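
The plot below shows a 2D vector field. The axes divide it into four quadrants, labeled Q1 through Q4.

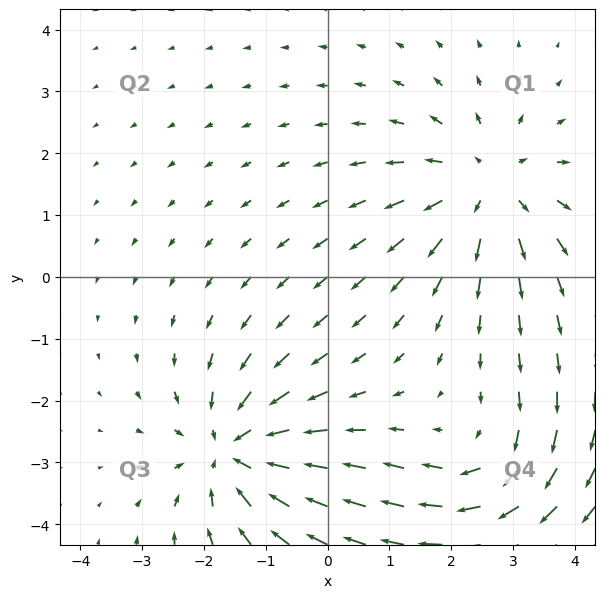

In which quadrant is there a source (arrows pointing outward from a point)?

The source sits at approximately (2.6, 1.4), which lies in quadrant Q1. The divergence there is about +4, positive as expected for a source.

Q1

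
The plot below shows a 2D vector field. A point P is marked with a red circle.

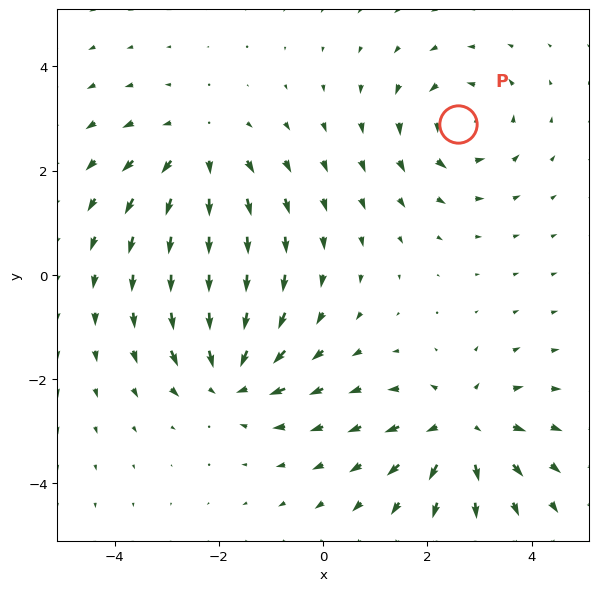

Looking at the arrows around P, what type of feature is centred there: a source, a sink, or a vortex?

At P (2.6, 2.9) the arrows circulate counterclockwise. Divergence ≈0, curl about +4 — near-zero divergence with nonzero curl is a vortex.

vortex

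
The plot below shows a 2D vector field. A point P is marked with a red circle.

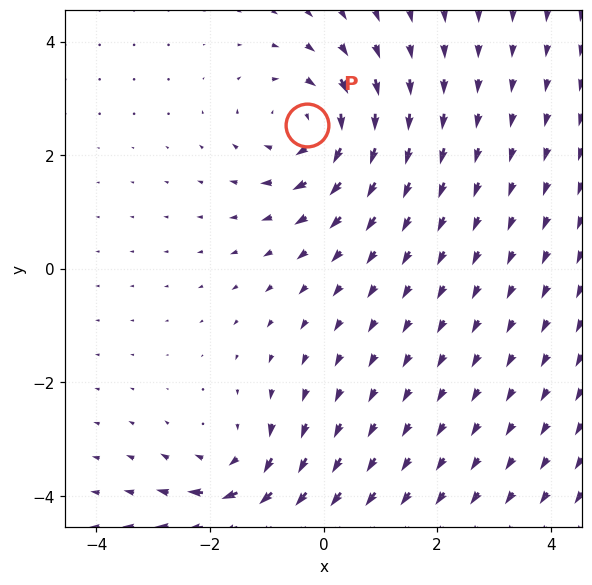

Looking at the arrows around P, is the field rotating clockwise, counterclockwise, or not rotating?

Near P at (-0.3, 2.5) the arrows circulate clockwise. The curl (z-component) there is about -4; negative curl means clockwise rotation.

clockwise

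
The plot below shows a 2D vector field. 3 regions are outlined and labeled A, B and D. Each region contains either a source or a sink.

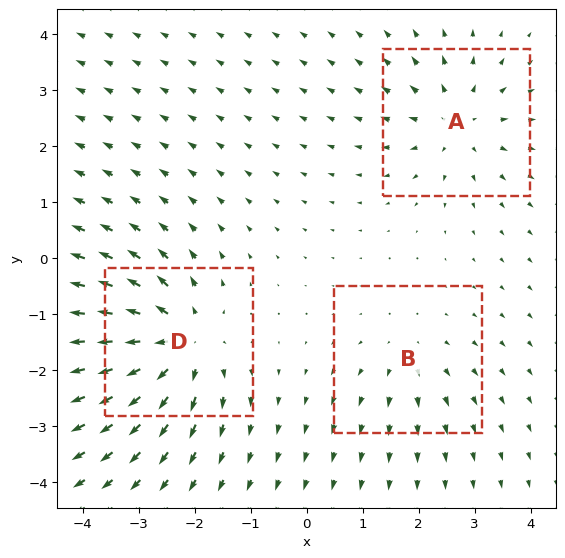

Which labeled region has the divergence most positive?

D

Divergence at each region's feature centre — A: about +3, B: about +2, D: about +5. Region D is most positive.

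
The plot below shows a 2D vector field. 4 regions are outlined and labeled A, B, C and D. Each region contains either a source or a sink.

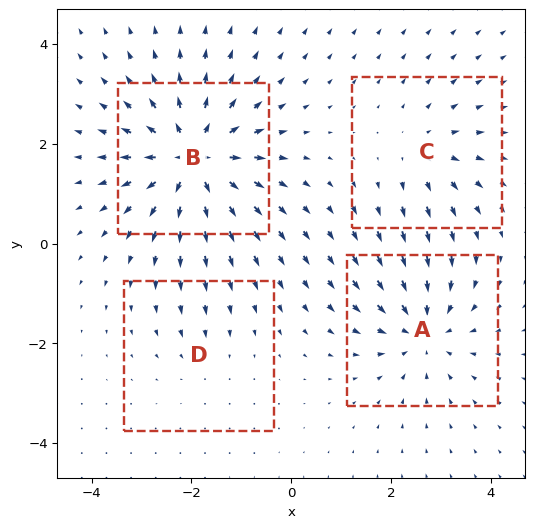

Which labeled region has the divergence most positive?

B

Divergence at each region's feature centre — A: about -5, B: about +7, C: about +3, D: about -2. Region B is most positive.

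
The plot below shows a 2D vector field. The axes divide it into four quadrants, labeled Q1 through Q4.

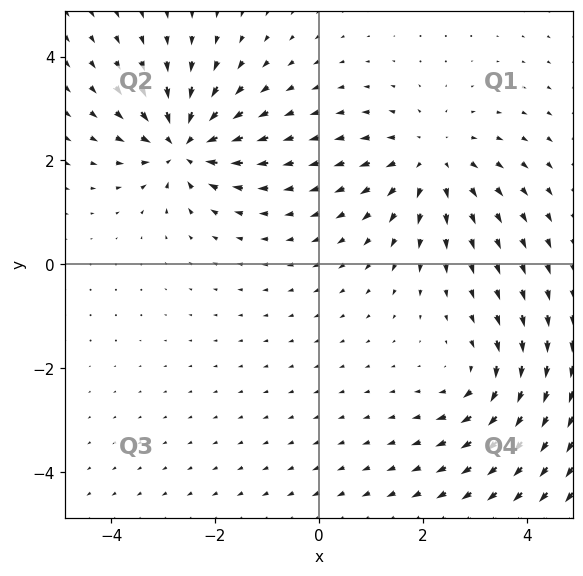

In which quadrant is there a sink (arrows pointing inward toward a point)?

Q2

The sink sits at approximately (-2.6, 2.3), which lies in quadrant Q2. The divergence there is about -6, negative as expected for a sink.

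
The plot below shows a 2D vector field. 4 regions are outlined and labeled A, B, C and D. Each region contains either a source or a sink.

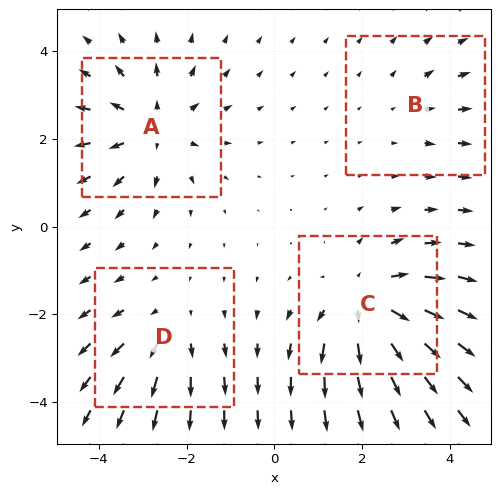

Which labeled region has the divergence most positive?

C

Divergence at each region's feature centre — A: about +5, B: about +2, C: about +6, D: about +3. Region C is most positive.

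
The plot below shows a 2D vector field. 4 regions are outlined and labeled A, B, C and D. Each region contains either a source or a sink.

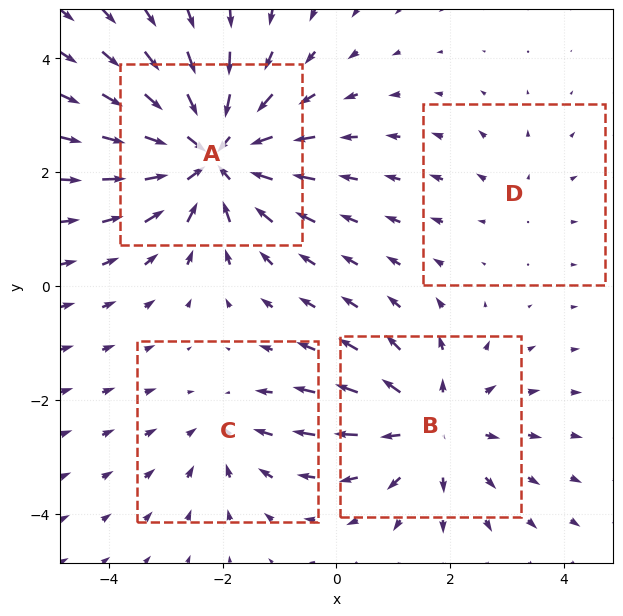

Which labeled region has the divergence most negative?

A

Divergence at each region's feature centre — A: about -6, B: about +4, C: about -3, D: about +2. Region A is most negative.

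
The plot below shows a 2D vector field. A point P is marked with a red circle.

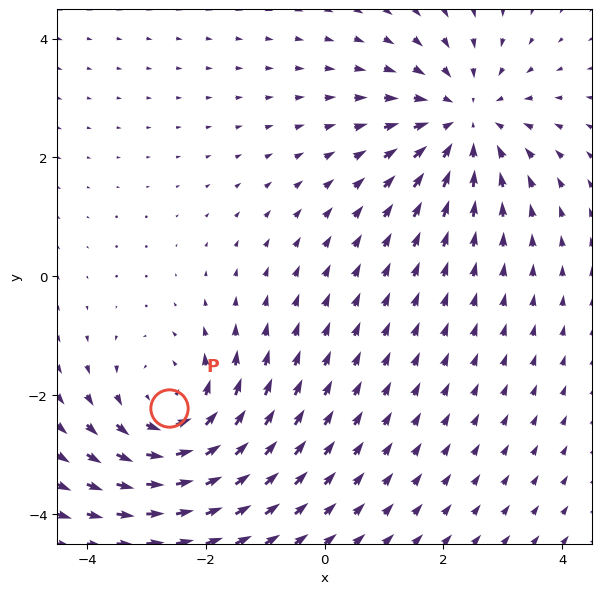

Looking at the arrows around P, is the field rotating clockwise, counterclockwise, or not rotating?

counterclockwise

Near P at (-2.6, -2.2) the arrows circulate counterclockwise. The curl (z-component) there is about +4; positive curl means counterclockwise rotation.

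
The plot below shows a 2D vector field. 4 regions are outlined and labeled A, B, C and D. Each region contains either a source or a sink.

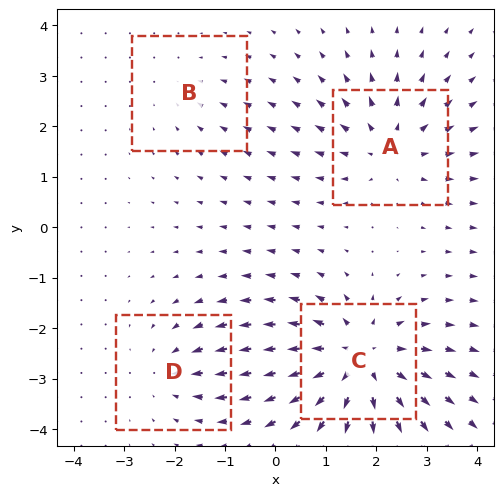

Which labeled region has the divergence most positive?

Divergence at each region's feature centre — A: about +4, B: about -2, C: about +6, D: about -3. Region C is most positive.

C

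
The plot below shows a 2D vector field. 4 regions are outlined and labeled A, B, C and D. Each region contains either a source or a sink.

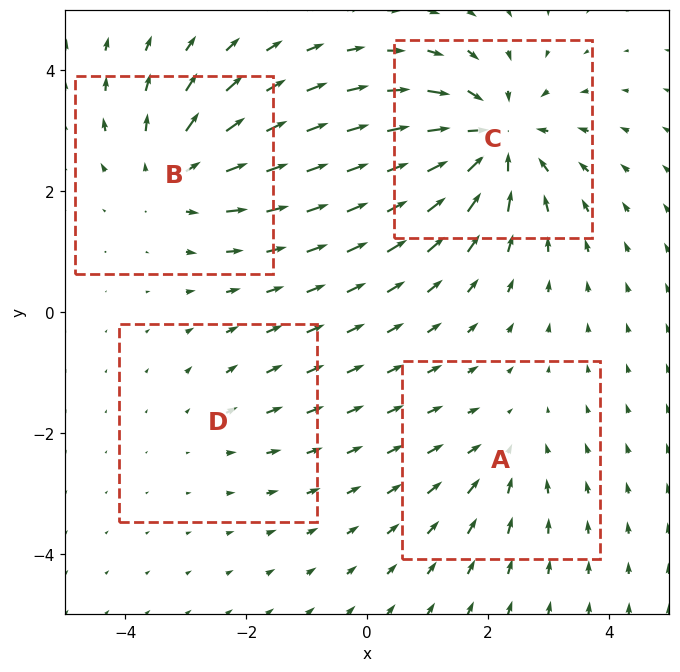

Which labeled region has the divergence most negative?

C

Divergence at each region's feature centre — A: about -3, B: about +4, C: about -7, D: about +2. Region C is most negative.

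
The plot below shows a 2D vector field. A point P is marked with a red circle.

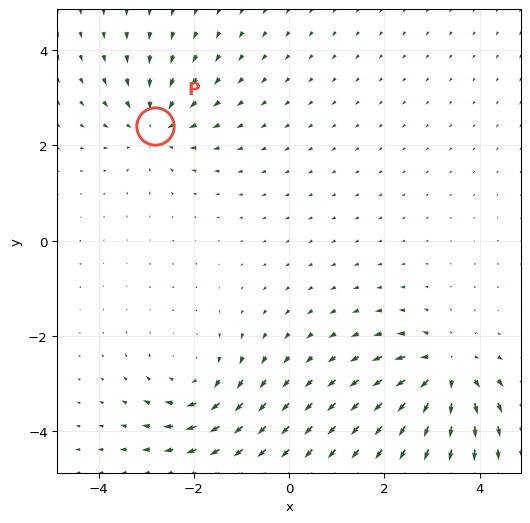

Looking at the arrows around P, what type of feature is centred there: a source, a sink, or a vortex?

sink

At P (-2.8, 2.4) the arrows converge inward. Divergence about -3, curl ≈0 — negative divergence with near-zero curl is a sink.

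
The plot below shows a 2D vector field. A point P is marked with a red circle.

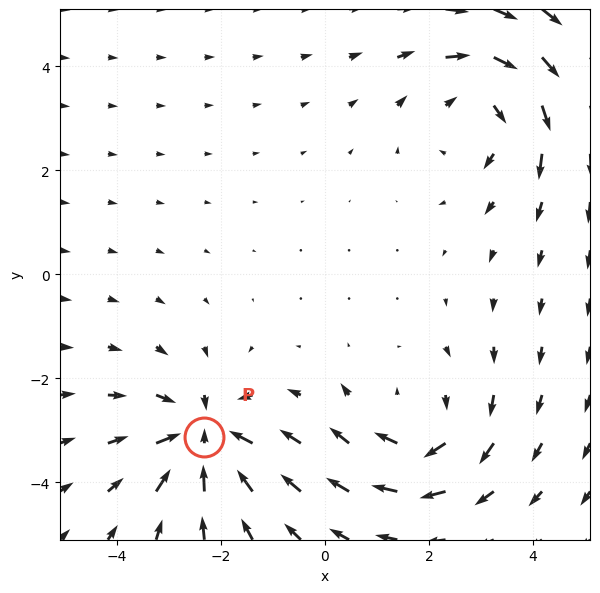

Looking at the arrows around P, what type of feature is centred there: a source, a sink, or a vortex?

sink

At P (-2.3, -3.1) the arrows converge inward. Divergence about -4, curl ≈0 — negative divergence with near-zero curl is a sink.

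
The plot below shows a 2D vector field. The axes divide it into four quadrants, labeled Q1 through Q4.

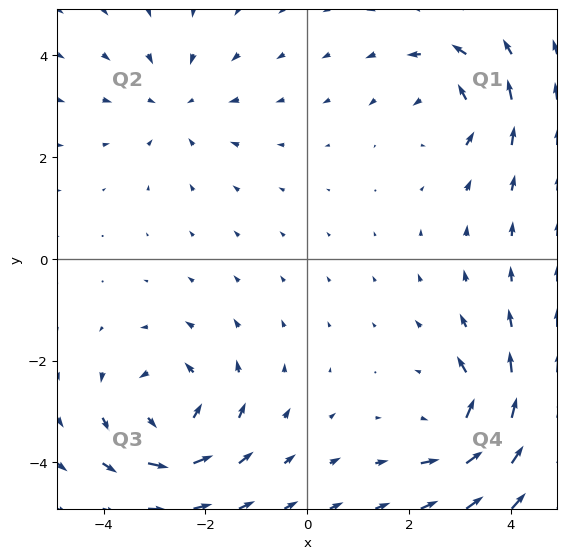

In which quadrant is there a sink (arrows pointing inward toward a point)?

The sink sits at approximately (-2.6, 3.0), which lies in quadrant Q2. The divergence there is about -2, negative as expected for a sink.

Q2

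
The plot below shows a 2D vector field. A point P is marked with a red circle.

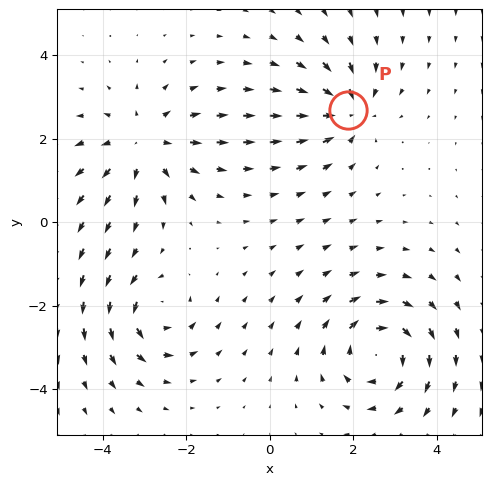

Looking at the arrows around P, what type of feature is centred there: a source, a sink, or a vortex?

At P (1.9, 2.7) the arrows converge inward. Divergence about -5, curl ≈0 — negative divergence with near-zero curl is a sink.

sink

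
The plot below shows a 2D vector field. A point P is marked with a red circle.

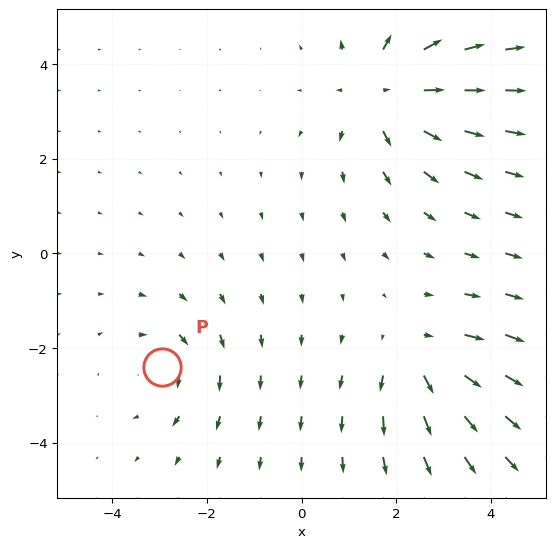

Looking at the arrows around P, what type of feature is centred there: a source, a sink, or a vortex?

At P (-3.0, -2.4) the arrows circulate clockwise. Divergence ≈0, curl about -3 — near-zero divergence with nonzero curl is a vortex.

vortex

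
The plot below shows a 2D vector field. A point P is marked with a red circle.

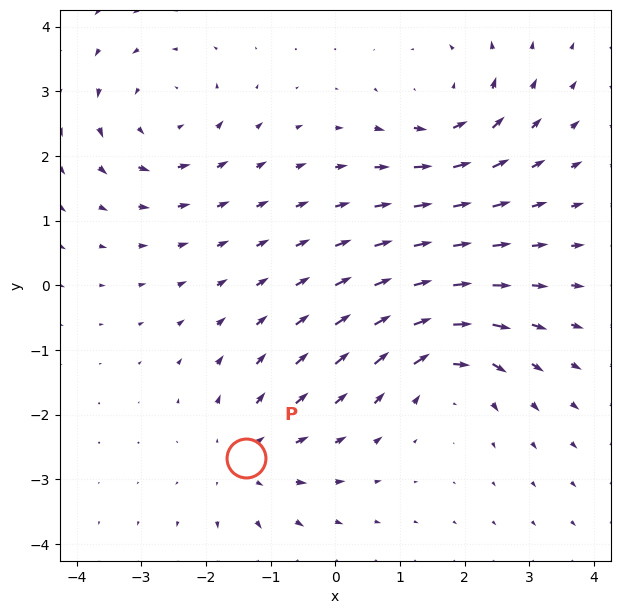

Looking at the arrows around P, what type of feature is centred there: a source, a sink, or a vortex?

source

At P (-1.4, -2.7) the arrows spread outward. Divergence about +4, curl ≈0 — positive divergence with near-zero curl is a source.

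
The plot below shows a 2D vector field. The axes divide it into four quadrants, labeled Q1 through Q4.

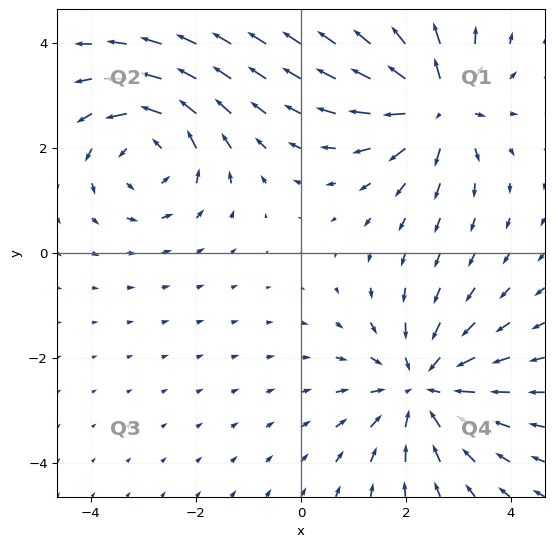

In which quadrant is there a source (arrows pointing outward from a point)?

The source sits at approximately (2.6, 2.8), which lies in quadrant Q1. The divergence there is about +4, positive as expected for a source.

Q1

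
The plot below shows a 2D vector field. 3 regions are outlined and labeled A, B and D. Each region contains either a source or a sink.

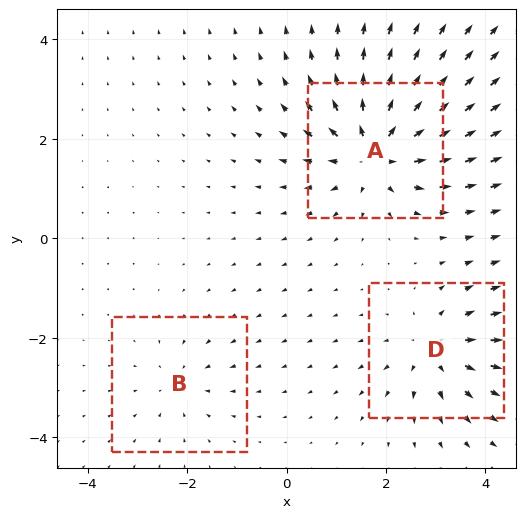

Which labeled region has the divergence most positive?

Divergence at each region's feature centre — A: about +5, B: about -2, D: about +4. Region A is most positive.

A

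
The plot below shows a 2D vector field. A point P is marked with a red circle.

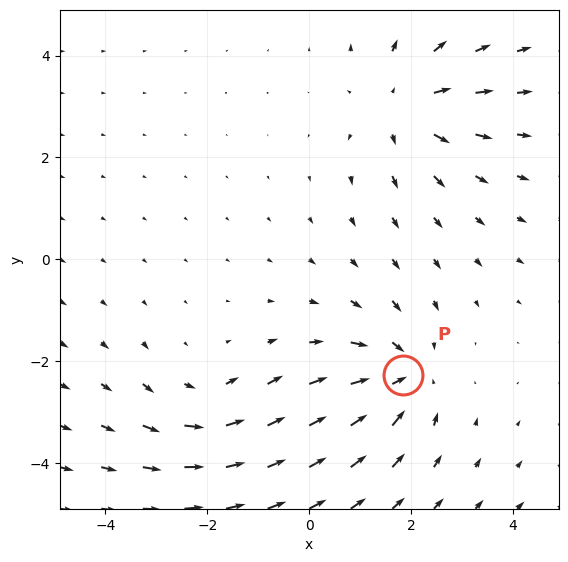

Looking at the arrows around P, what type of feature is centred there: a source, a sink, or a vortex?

At P (1.8, -2.3) the arrows converge inward. Divergence about -3, curl ≈0 — negative divergence with near-zero curl is a sink.

sink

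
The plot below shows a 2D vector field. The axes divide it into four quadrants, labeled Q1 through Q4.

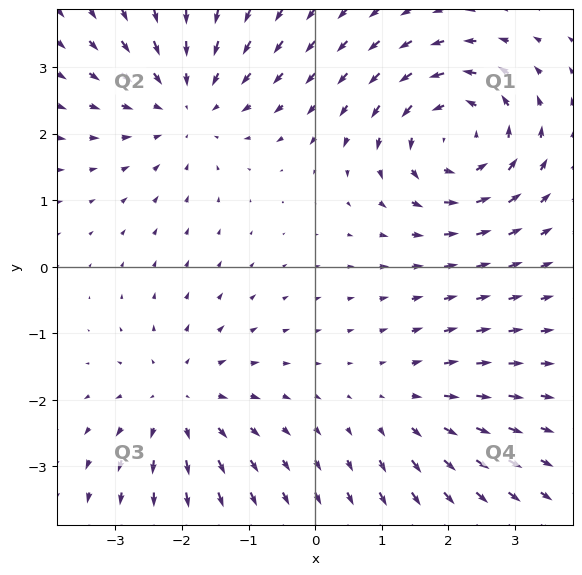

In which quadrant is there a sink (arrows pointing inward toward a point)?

The sink sits at approximately (-1.9, 2.5), which lies in quadrant Q2. The divergence there is about -4, negative as expected for a sink.

Q2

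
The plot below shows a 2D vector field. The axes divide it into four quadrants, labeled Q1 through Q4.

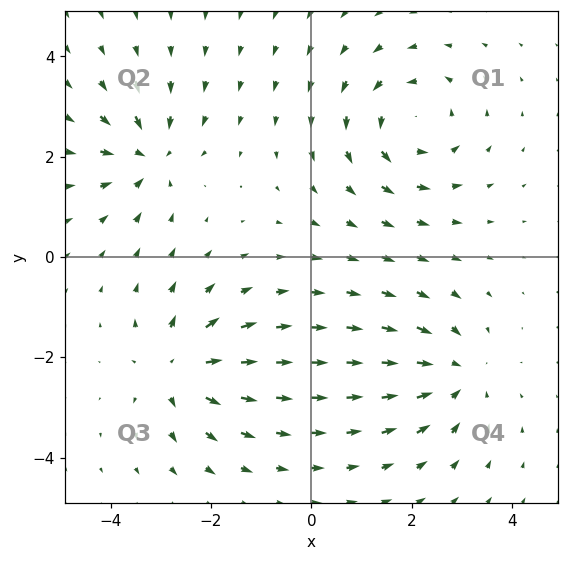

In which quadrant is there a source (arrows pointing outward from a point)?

Q3

The source sits at approximately (-2.7, -2.2), which lies in quadrant Q3. The divergence there is about +5, positive as expected for a source.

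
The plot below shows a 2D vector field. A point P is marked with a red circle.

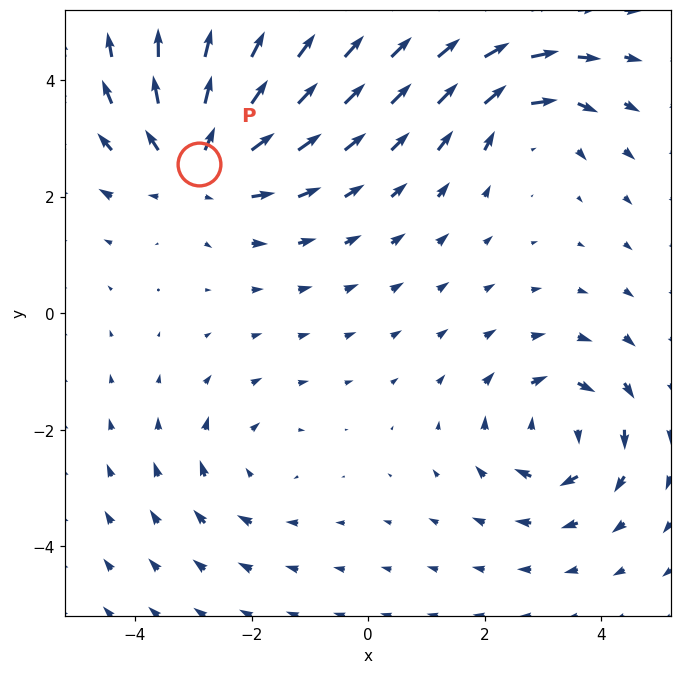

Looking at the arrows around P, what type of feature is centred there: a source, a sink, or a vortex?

source

At P (-2.9, 2.6) the arrows spread outward. Divergence about +4, curl ≈0 — positive divergence with near-zero curl is a source.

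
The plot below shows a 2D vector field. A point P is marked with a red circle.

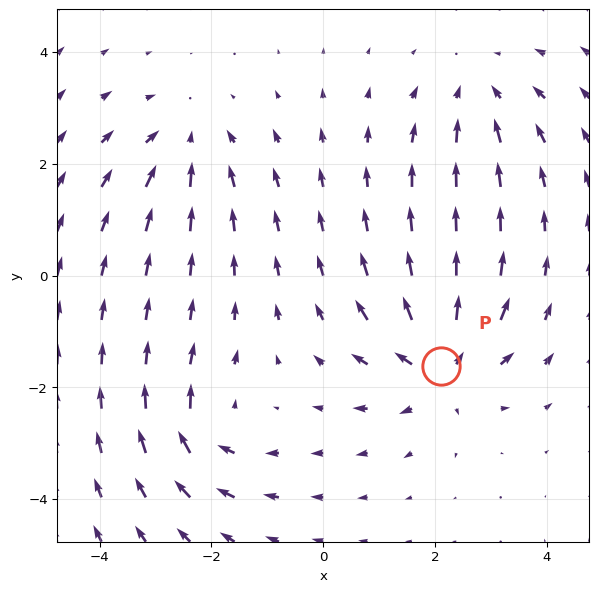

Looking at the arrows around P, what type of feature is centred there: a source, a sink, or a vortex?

source

At P (2.1, -1.6) the arrows spread outward. Divergence about +5, curl ≈0 — positive divergence with near-zero curl is a source.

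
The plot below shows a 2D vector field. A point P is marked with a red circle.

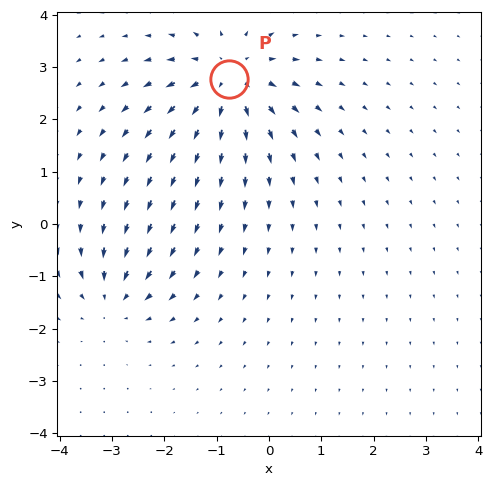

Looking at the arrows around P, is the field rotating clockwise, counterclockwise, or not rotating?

Near P at (-0.8, 2.8) the arrows show no circulation. The curl there is ≈0.

not rotating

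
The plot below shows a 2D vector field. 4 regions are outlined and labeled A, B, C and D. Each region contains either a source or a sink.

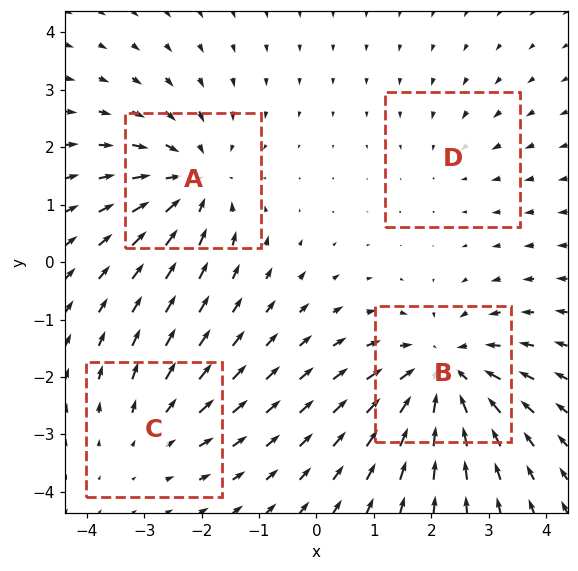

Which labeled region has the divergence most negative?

Divergence at each region's feature centre — A: about -5, B: about -6, C: about +3, D: about -2. Region B is most negative.

B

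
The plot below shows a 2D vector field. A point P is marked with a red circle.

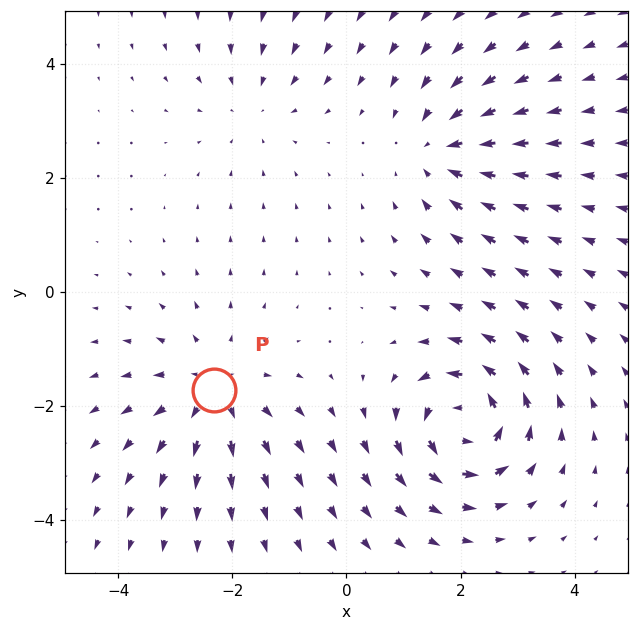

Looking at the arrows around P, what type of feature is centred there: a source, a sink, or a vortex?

At P (-2.3, -1.7) the arrows spread outward. Divergence about +4, curl ≈0 — positive divergence with near-zero curl is a source.

source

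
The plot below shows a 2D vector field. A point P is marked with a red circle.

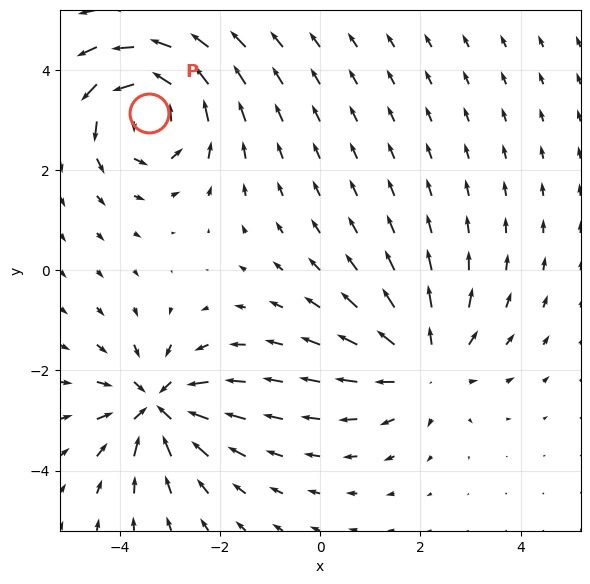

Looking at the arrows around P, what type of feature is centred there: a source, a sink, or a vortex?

vortex

At P (-3.4, 3.1) the arrows circulate counterclockwise. Divergence ≈0, curl about +5 — near-zero divergence with nonzero curl is a vortex.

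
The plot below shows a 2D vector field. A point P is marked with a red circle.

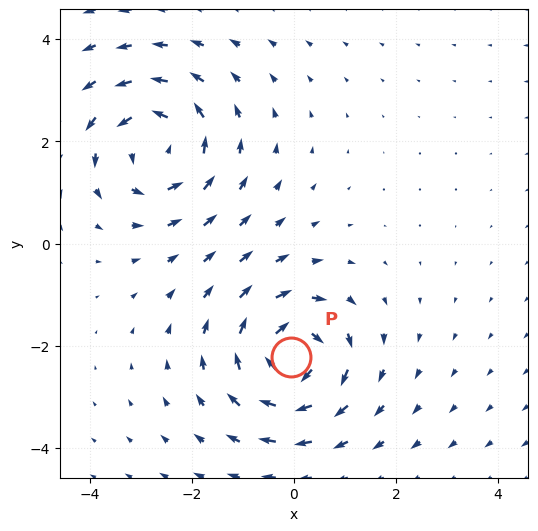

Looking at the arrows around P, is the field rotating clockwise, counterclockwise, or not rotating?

clockwise

Near P at (-0.0, -2.2) the arrows circulate clockwise. The curl (z-component) there is about -4; negative curl means clockwise rotation.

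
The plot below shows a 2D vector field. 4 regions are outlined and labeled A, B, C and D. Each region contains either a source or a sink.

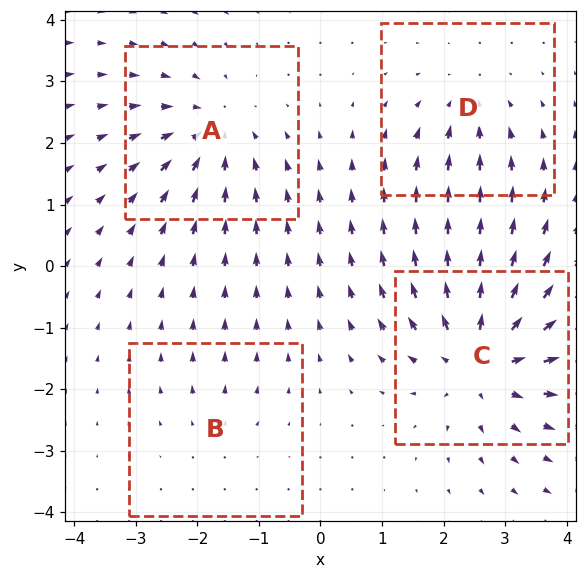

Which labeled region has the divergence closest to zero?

B

Divergence at each region's feature centre — A: about -4, B: about +2, C: about +6, D: about -3. Region B is closest to zero.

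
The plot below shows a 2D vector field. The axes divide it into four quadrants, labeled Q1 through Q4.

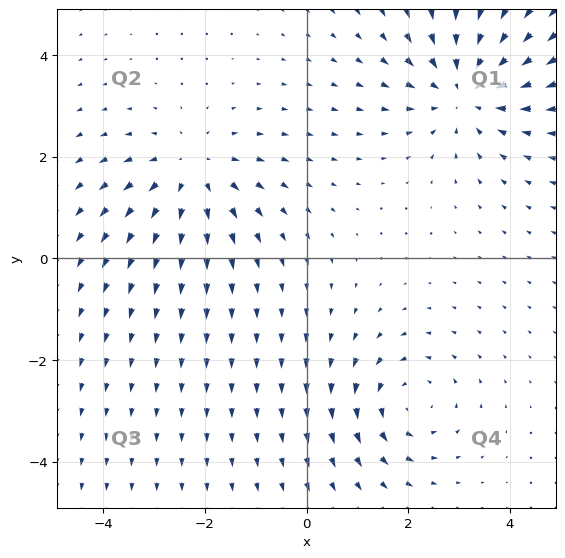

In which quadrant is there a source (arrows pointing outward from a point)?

Q2

The source sits at approximately (-2.2, 1.7), which lies in quadrant Q2. The divergence there is about +4, positive as expected for a source.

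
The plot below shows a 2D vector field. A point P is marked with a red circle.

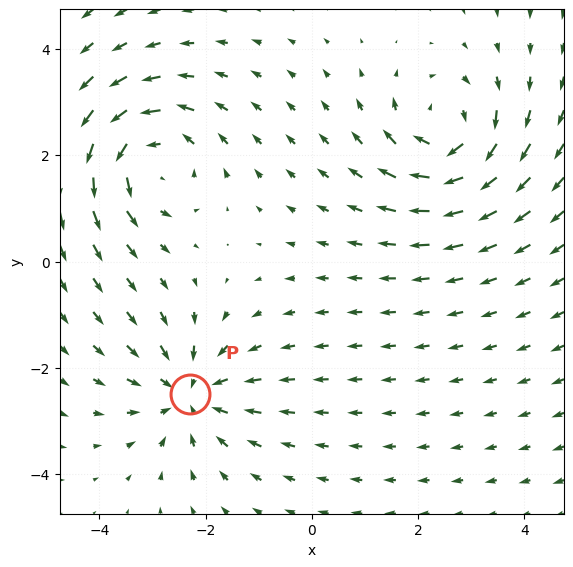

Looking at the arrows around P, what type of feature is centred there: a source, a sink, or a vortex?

At P (-2.3, -2.5) the arrows converge inward. Divergence about -4, curl ≈0 — negative divergence with near-zero curl is a sink.

sink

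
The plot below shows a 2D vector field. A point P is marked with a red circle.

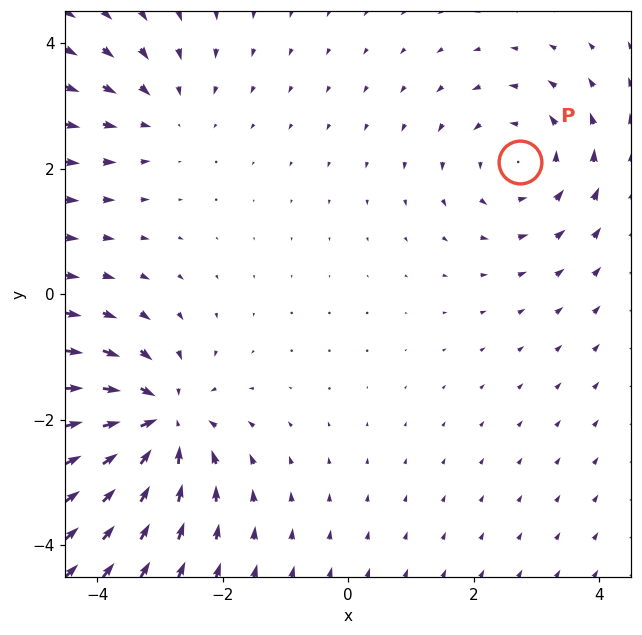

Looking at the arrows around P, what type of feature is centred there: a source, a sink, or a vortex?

vortex

At P (2.7, 2.1) the arrows circulate counterclockwise. Divergence ≈0, curl about +3 — near-zero divergence with nonzero curl is a vortex.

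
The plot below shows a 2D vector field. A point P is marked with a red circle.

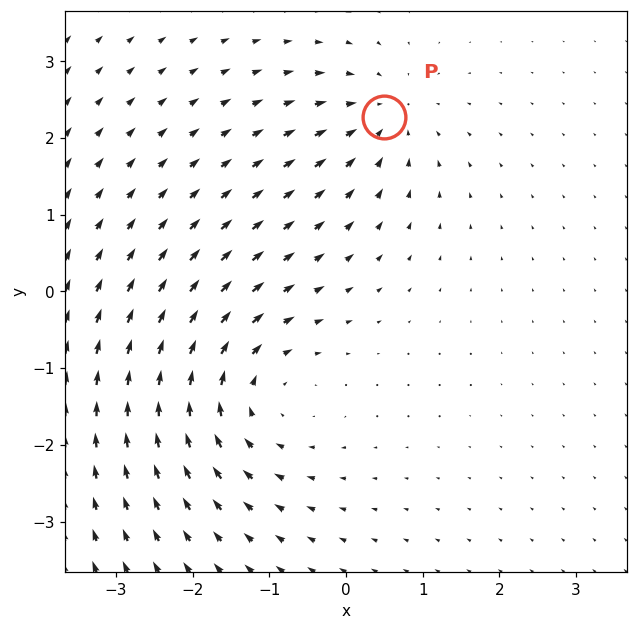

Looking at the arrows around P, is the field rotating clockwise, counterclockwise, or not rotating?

Near P at (0.5, 2.3) the arrows show no circulation. The curl there is ≈0.

not rotating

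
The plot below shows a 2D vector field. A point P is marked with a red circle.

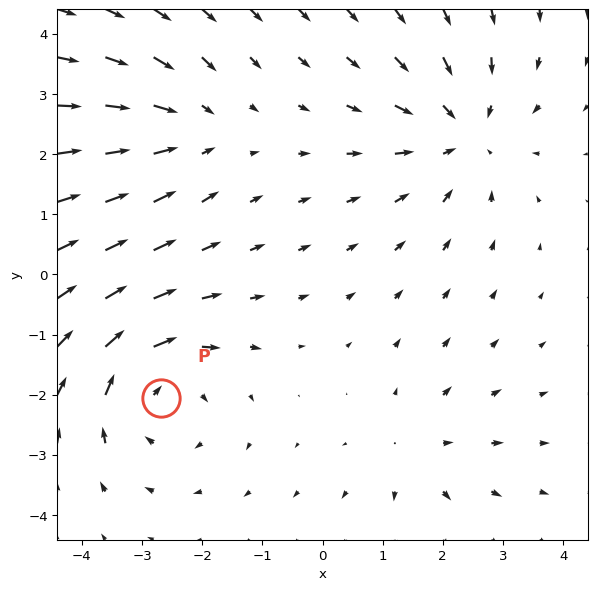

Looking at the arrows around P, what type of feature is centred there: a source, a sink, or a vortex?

At P (-2.7, -2.1) the arrows circulate clockwise. Divergence ≈0, curl about -4 — near-zero divergence with nonzero curl is a vortex.

vortex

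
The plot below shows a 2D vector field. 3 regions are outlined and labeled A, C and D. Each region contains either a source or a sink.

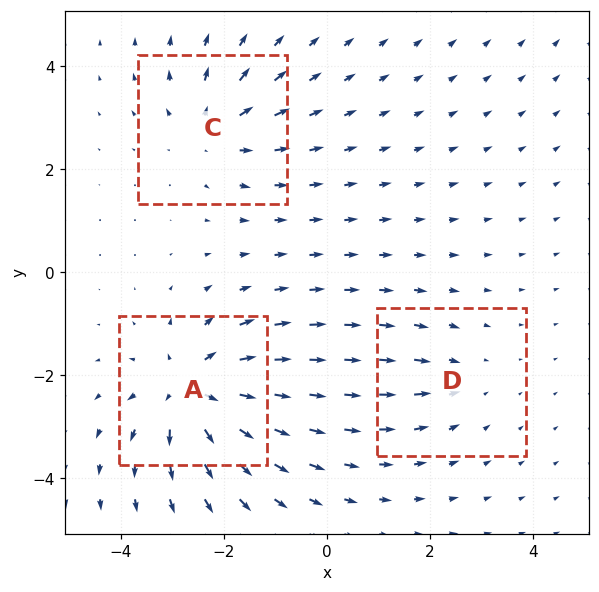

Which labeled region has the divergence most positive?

Divergence at each region's feature centre — A: about +5, C: about +3, D: about -2. Region A is most positive.

A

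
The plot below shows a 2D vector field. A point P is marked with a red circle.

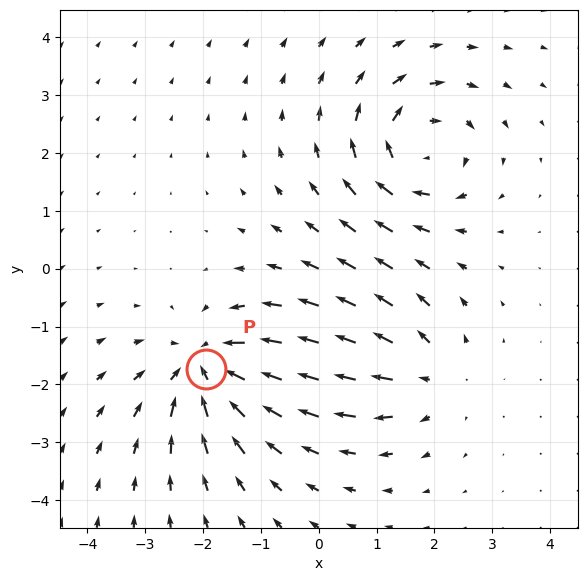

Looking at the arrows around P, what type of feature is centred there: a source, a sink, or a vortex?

sink

At P (-1.9, -1.7) the arrows converge inward. Divergence about -4, curl ≈0 — negative divergence with near-zero curl is a sink.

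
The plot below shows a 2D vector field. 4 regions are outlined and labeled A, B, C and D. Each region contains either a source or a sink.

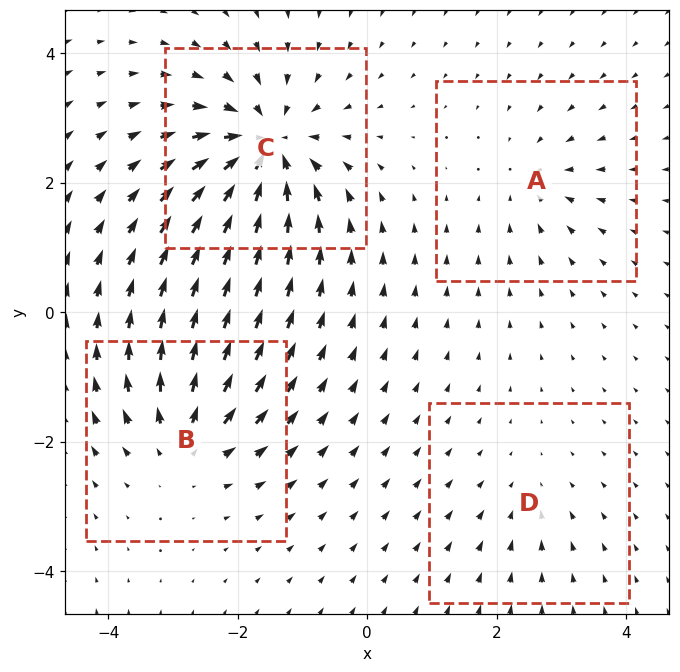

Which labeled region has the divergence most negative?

C

Divergence at each region's feature centre — A: about -4, B: about +5, C: about -9, D: about -2. Region C is most negative.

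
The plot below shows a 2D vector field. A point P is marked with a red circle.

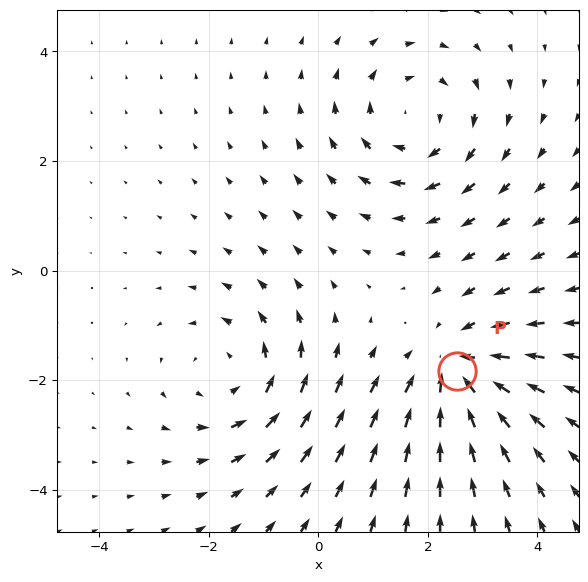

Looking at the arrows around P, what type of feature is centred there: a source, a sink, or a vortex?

At P (2.5, -1.8) the arrows converge inward. Divergence about -4, curl ≈0 — negative divergence with near-zero curl is a sink.

sink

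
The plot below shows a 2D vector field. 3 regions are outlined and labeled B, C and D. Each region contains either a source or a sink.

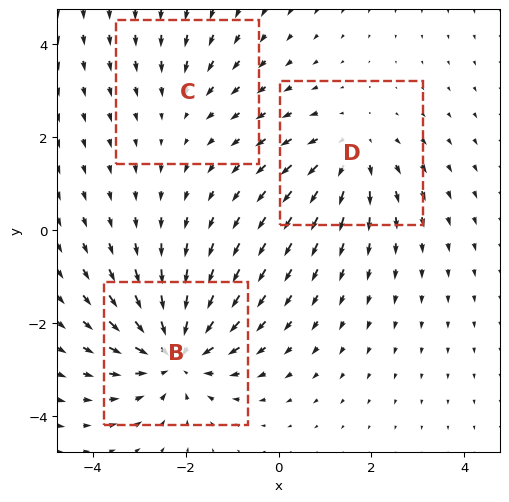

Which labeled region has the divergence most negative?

B

Divergence at each region's feature centre — B: about -5, C: about -2, D: about +3. Region B is most negative.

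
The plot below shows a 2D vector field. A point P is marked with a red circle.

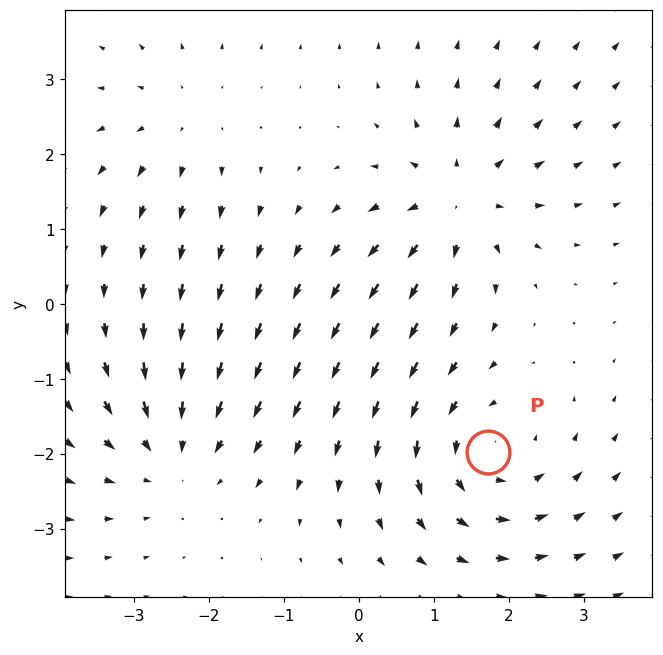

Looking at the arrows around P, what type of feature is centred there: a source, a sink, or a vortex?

vortex

At P (1.7, -2.0) the arrows circulate counterclockwise. Divergence ≈0, curl about +4 — near-zero divergence with nonzero curl is a vortex.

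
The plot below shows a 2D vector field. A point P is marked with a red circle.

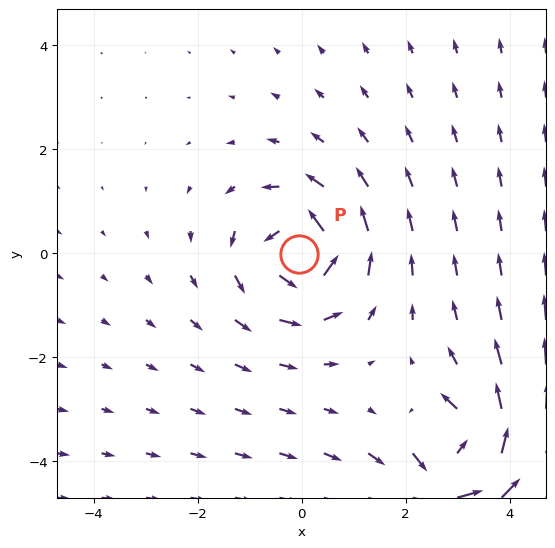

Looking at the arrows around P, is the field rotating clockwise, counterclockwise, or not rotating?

counterclockwise

Near P at (-0.1, -0.0) the arrows circulate counterclockwise. The curl (z-component) there is about +5; positive curl means counterclockwise rotation.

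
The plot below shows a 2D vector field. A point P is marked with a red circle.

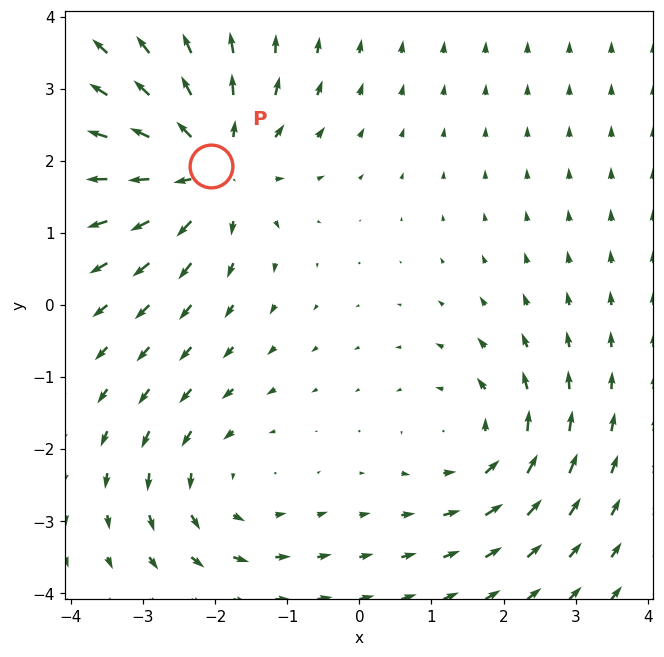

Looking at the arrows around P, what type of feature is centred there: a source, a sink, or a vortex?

At P (-2.1, 1.9) the arrows spread outward. Divergence about +5, curl ≈0 — positive divergence with near-zero curl is a source.

source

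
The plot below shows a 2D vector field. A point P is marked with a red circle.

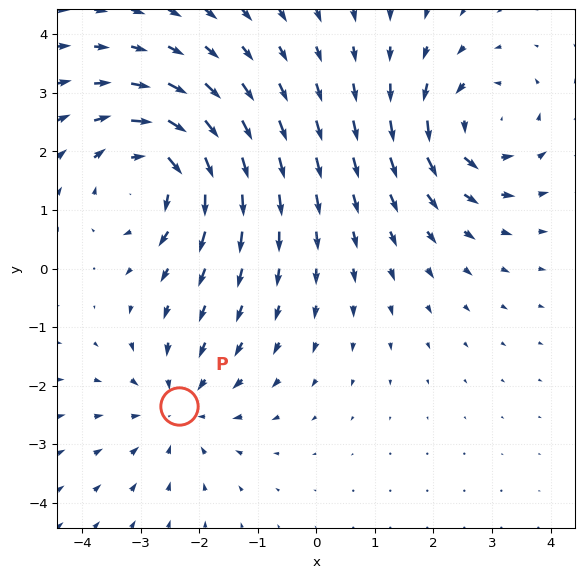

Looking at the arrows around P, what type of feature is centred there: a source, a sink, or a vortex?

At P (-2.3, -2.4) the arrows converge inward. Divergence about -3, curl ≈0 — negative divergence with near-zero curl is a sink.

sink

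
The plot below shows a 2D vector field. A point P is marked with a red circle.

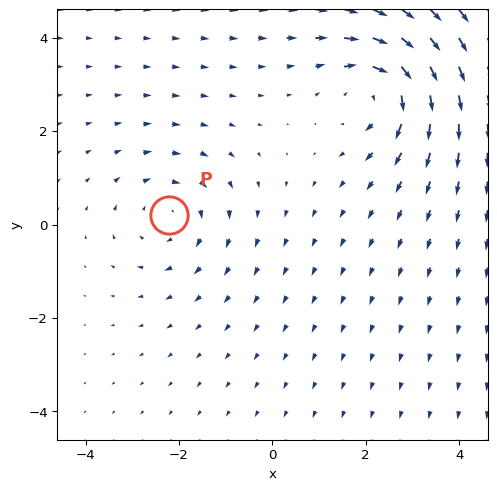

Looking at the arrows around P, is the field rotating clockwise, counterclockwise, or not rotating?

clockwise

Near P at (-2.2, 0.2) the arrows circulate clockwise. The curl (z-component) there is about -3; negative curl means clockwise rotation.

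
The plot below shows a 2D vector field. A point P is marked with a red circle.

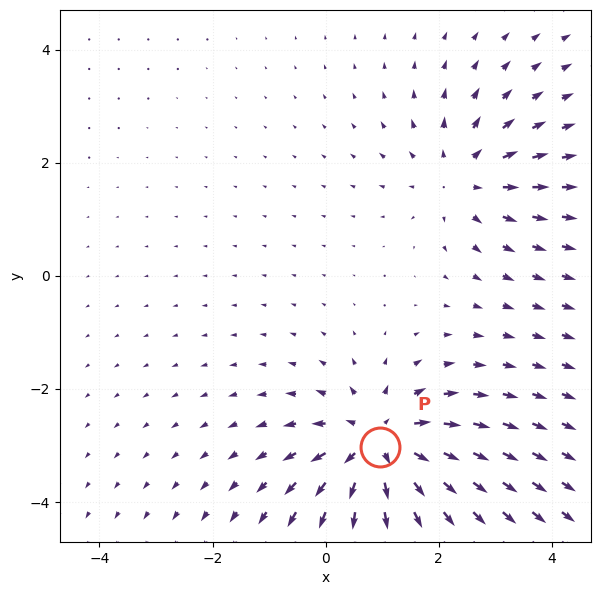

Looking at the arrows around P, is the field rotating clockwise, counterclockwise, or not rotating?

Near P at (1.0, -3.0) the arrows show no circulation. The curl there is ≈0.

not rotating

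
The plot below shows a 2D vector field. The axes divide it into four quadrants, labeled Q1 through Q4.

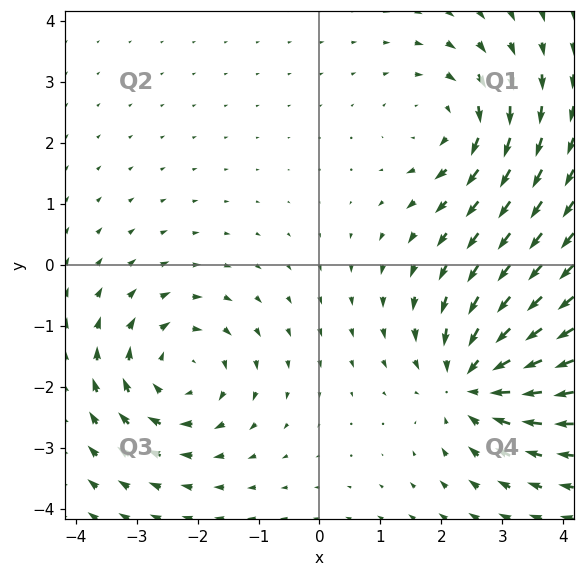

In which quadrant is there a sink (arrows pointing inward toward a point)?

Q4

The sink sits at approximately (2.5, -1.9), which lies in quadrant Q4. The divergence there is about -5, negative as expected for a sink.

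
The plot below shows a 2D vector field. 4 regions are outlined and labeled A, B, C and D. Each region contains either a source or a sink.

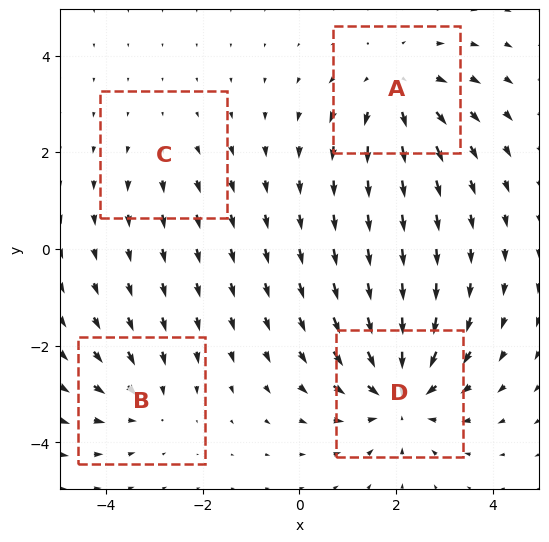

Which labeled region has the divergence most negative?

Divergence at each region's feature centre — A: about +4, B: about -3, C: about +2, D: about -6. Region D is most negative.

D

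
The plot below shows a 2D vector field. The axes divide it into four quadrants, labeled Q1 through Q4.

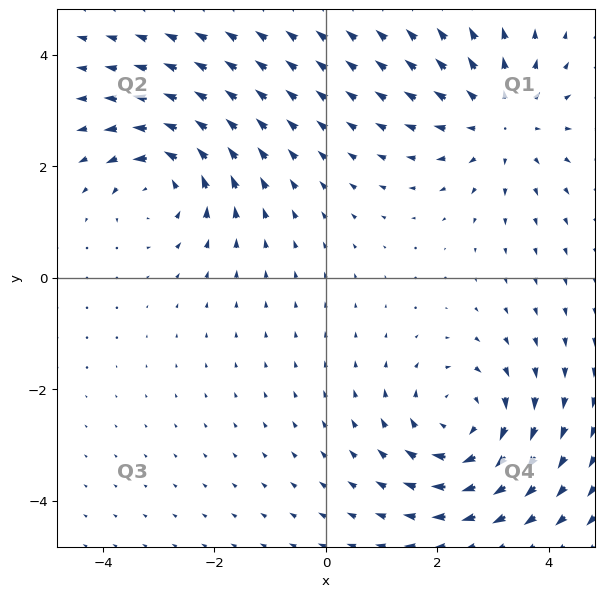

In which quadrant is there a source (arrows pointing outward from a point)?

Q1

The source sits at approximately (3.1, 2.8), which lies in quadrant Q1. The divergence there is about +3, positive as expected for a source.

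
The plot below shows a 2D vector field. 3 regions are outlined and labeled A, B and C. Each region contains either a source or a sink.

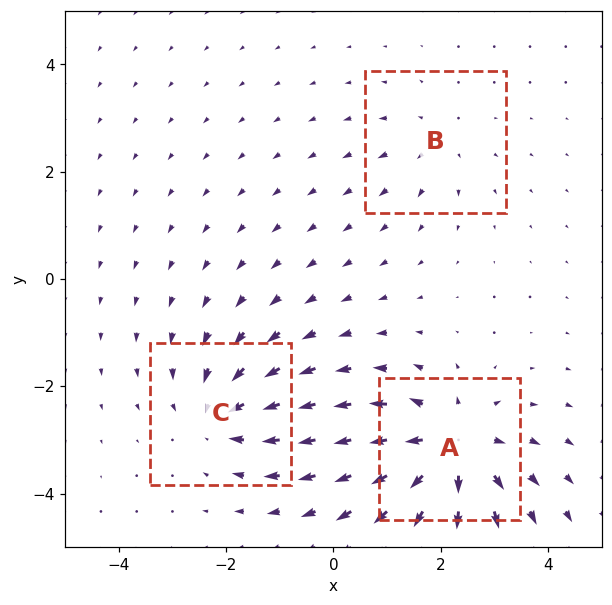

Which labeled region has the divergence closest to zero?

B

Divergence at each region's feature centre — A: about +5, B: about +2, C: about -4. Region B is closest to zero.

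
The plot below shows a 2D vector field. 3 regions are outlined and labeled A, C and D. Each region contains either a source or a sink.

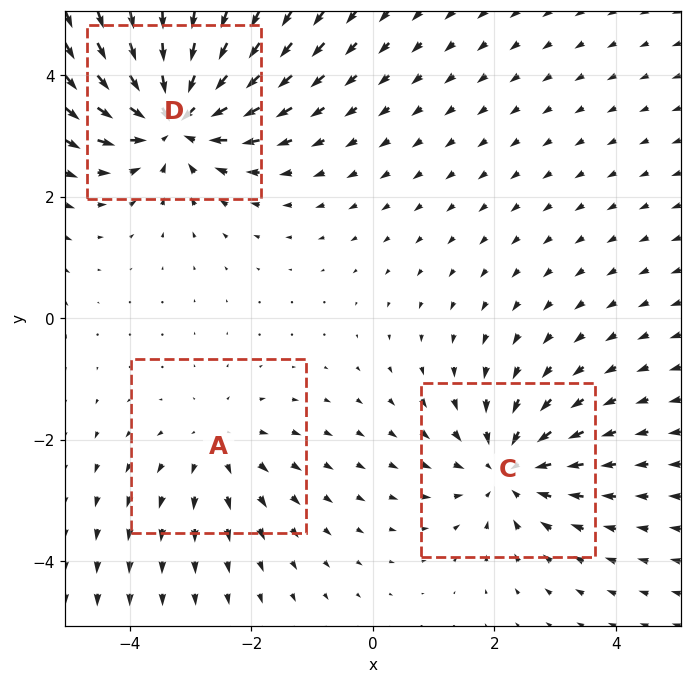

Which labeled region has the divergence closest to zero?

Divergence at each region's feature centre — A: about +2, C: about -3, D: about -5. Region A is closest to zero.

A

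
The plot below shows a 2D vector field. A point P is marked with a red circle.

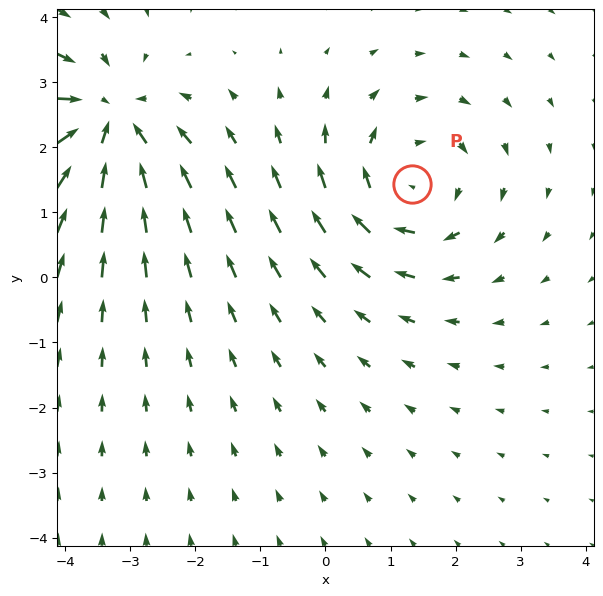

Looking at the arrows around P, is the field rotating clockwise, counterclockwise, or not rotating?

clockwise

Near P at (1.3, 1.4) the arrows circulate clockwise. The curl (z-component) there is about -3; negative curl means clockwise rotation.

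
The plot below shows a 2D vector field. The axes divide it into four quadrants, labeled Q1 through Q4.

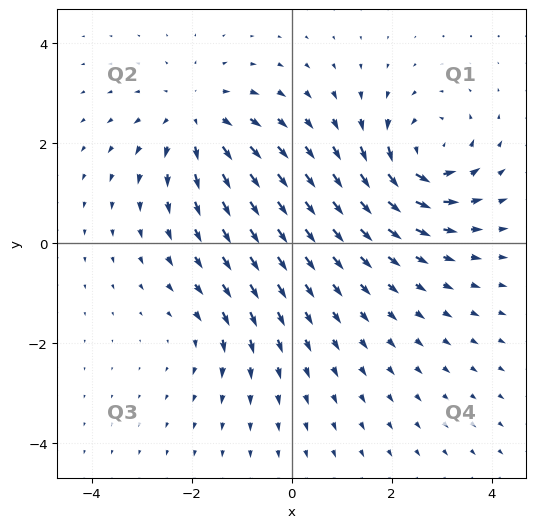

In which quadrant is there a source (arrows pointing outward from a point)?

Q2

The source sits at approximately (-1.9, 2.5), which lies in quadrant Q2. The divergence there is about +4, positive as expected for a source.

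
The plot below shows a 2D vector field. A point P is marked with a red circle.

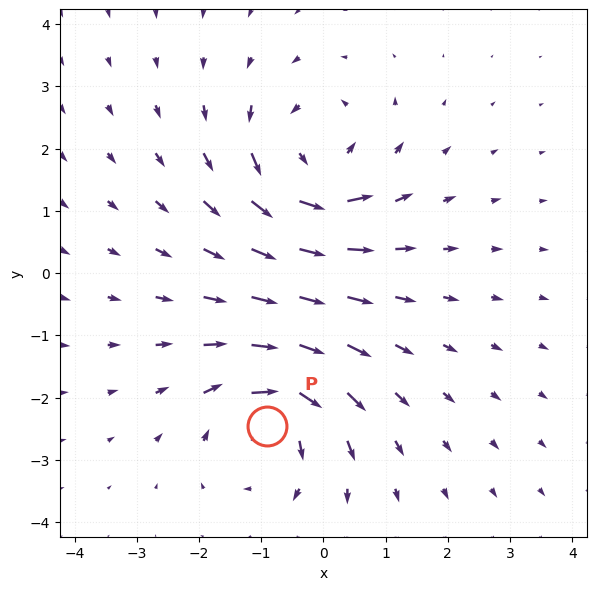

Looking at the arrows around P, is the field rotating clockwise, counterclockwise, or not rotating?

clockwise

Near P at (-0.9, -2.5) the arrows circulate clockwise. The curl (z-component) there is about -5; negative curl means clockwise rotation.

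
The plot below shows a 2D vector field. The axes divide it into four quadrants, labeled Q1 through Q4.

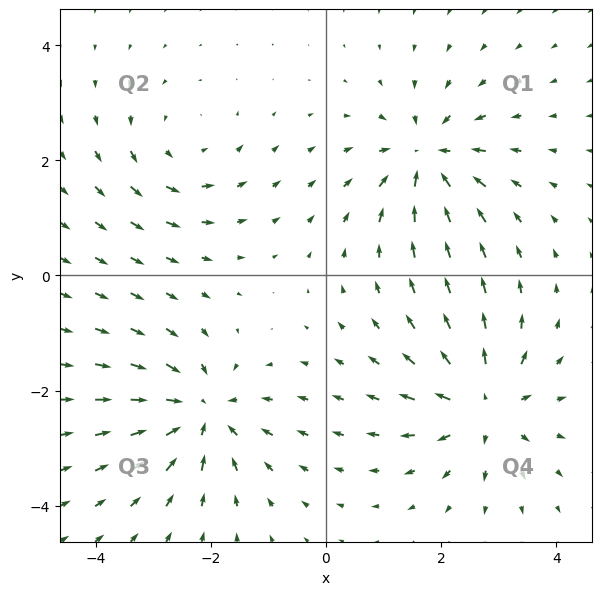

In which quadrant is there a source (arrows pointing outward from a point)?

The source sits at approximately (2.7, -2.3), which lies in quadrant Q4. The divergence there is about +6, positive as expected for a source.

Q4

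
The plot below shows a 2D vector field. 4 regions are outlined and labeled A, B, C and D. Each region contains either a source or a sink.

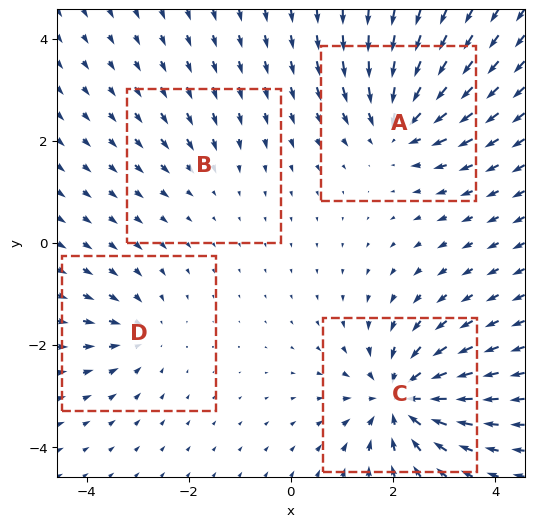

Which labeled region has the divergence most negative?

Divergence at each region's feature centre — A: about -6, B: about -2, C: about -7, D: about -4. Region C is most negative.

C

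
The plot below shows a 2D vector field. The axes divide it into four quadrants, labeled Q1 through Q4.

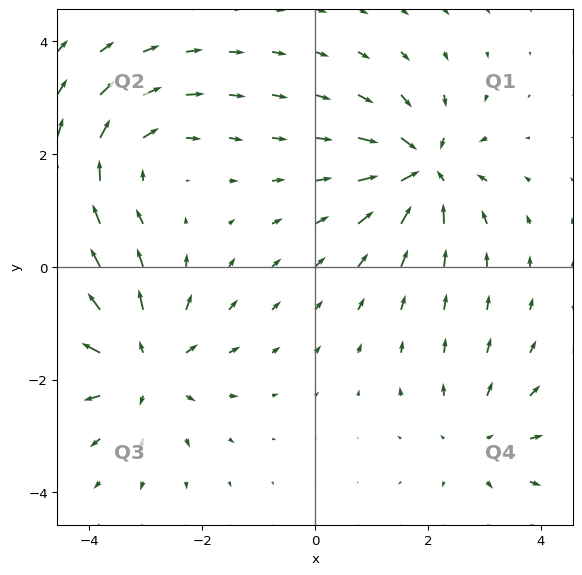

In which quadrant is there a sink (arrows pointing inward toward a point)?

Q1

The sink sits at approximately (1.9, 1.7), which lies in quadrant Q1. The divergence there is about -7, negative as expected for a sink.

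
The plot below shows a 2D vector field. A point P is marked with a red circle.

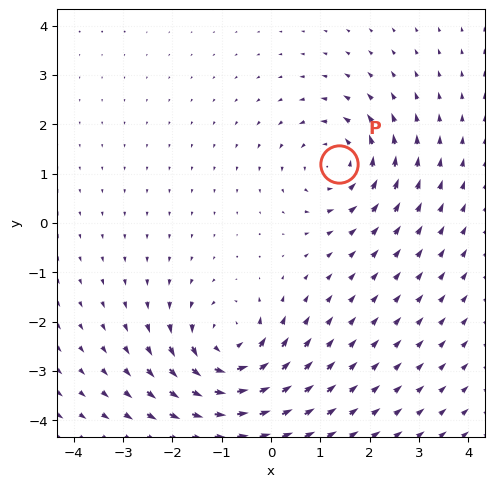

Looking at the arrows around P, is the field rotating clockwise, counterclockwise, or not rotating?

counterclockwise

Near P at (1.4, 1.2) the arrows circulate counterclockwise. The curl (z-component) there is about +4; positive curl means counterclockwise rotation.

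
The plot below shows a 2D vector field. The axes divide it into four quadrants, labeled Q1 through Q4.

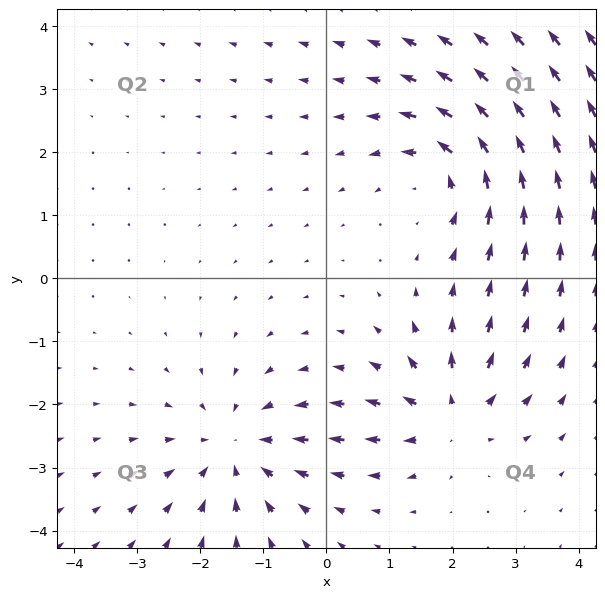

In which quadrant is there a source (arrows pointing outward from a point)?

Q4

The source sits at approximately (2.0, -2.2), which lies in quadrant Q4. The divergence there is about +4, positive as expected for a source.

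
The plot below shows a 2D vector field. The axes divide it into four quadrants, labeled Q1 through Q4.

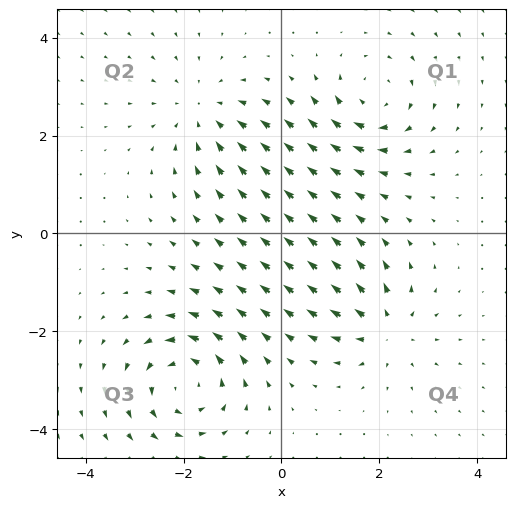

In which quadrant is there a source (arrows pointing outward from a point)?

The source sits at approximately (2.1, -2.0), which lies in quadrant Q4. The divergence there is about +4, positive as expected for a source.

Q4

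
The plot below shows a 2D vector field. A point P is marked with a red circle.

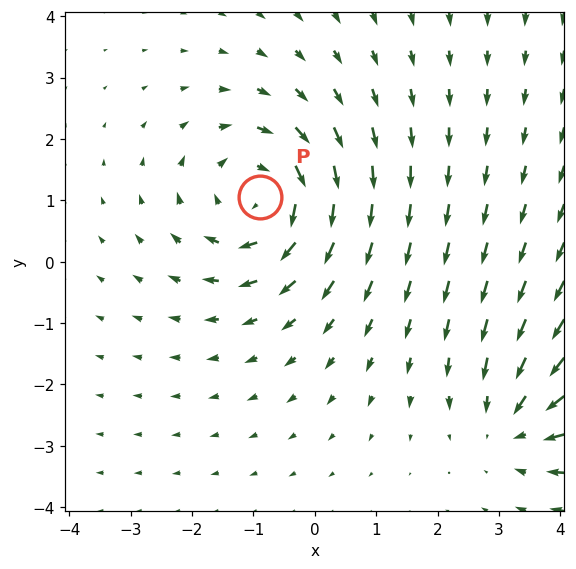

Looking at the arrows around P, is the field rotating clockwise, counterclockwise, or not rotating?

Near P at (-0.9, 1.1) the arrows circulate clockwise. The curl (z-component) there is about -4; negative curl means clockwise rotation.

clockwise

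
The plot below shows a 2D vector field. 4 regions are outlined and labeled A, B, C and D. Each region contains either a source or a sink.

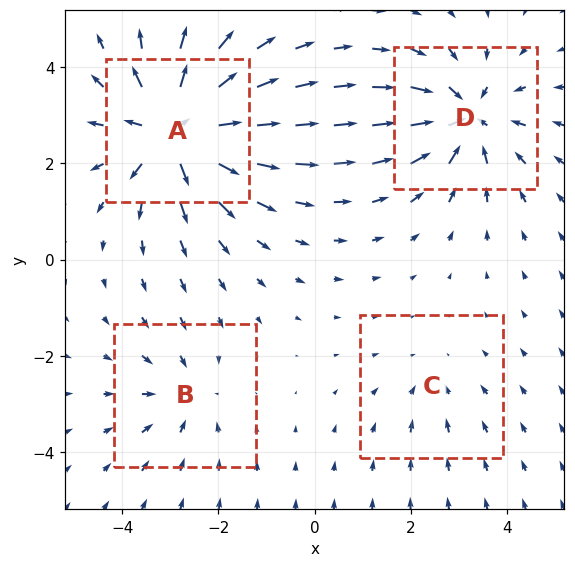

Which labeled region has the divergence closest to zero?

Divergence at each region's feature centre — A: about +7, B: about -3, C: about -2, D: about -5. Region C is closest to zero.

C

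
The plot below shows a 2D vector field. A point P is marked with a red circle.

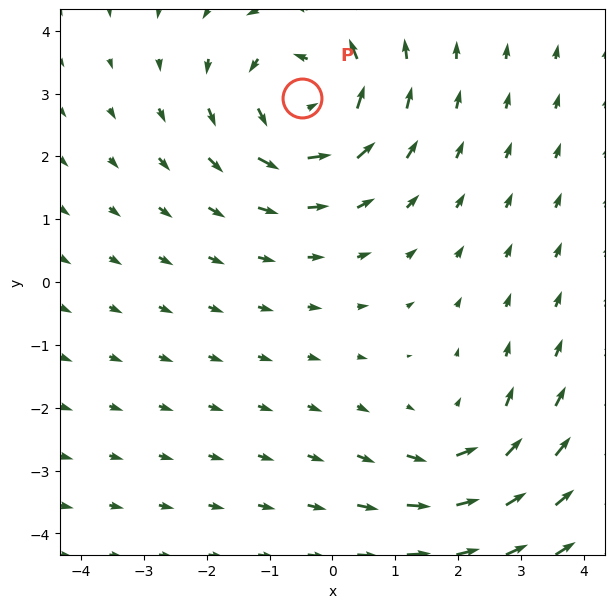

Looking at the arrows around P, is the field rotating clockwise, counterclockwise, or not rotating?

Near P at (-0.5, 2.9) the arrows circulate counterclockwise. The curl (z-component) there is about +4; positive curl means counterclockwise rotation.

counterclockwise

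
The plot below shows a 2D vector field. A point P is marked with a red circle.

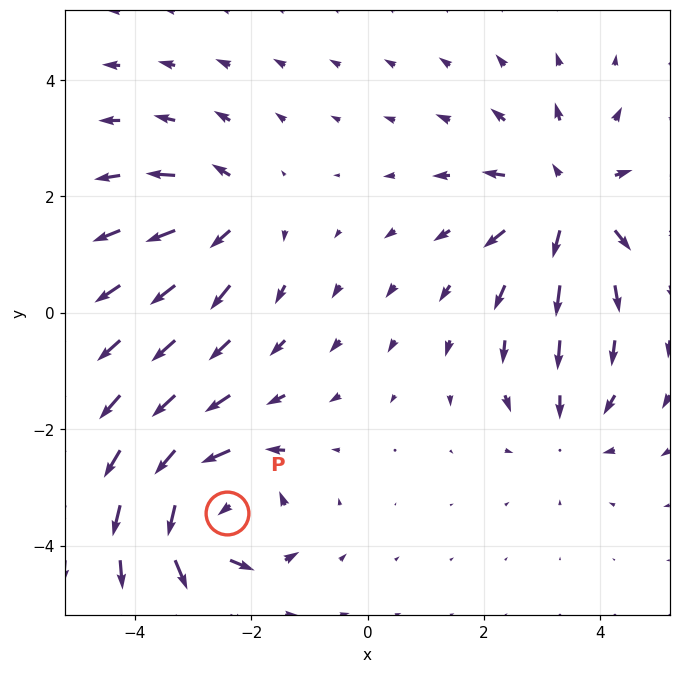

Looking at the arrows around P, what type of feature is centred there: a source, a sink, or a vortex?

vortex

At P (-2.4, -3.4) the arrows circulate counterclockwise. Divergence ≈0, curl about +6 — near-zero divergence with nonzero curl is a vortex.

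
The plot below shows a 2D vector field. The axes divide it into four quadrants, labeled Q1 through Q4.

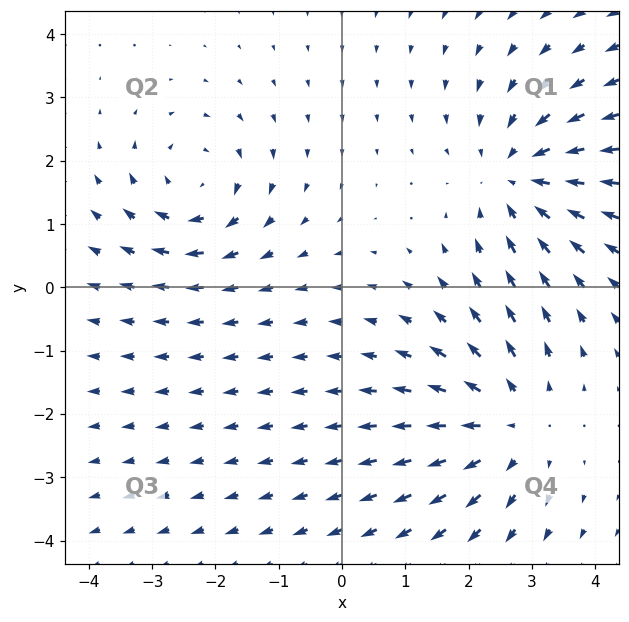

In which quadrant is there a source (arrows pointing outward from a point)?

Q4

The source sits at approximately (2.7, -2.2), which lies in quadrant Q4. The divergence there is about +3, positive as expected for a source.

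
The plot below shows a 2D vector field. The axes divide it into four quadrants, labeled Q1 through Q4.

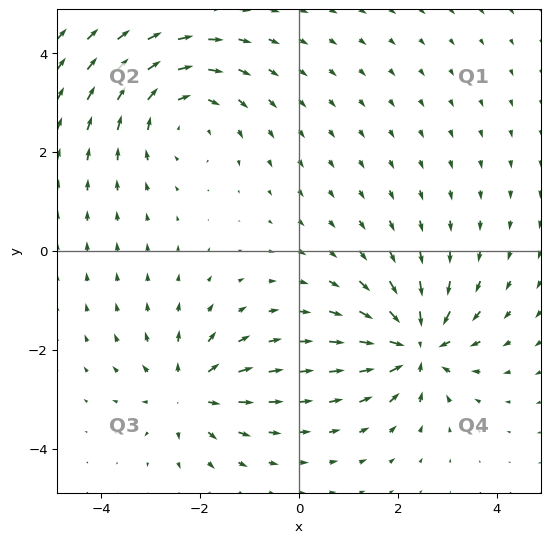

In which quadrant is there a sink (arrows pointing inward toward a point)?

Q4

The sink sits at approximately (2.4, -1.9), which lies in quadrant Q4. The divergence there is about -7, negative as expected for a sink.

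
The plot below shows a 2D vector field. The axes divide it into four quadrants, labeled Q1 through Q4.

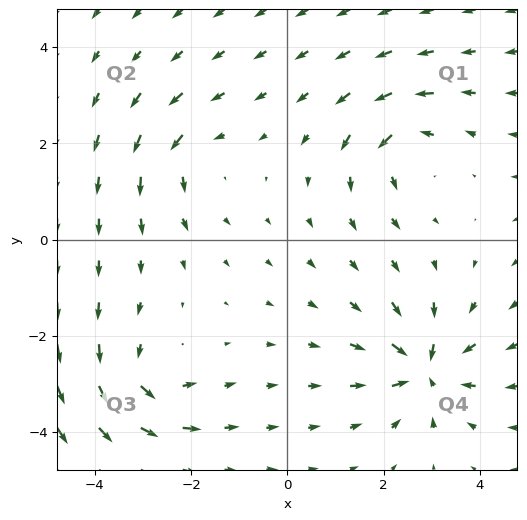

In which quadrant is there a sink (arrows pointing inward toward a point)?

The sink sits at approximately (2.9, -2.7), which lies in quadrant Q4. The divergence there is about -6, negative as expected for a sink.

Q4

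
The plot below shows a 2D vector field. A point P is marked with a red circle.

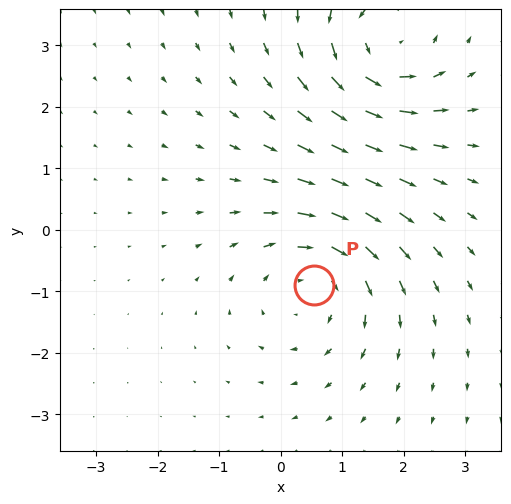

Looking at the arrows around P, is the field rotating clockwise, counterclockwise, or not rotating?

Near P at (0.5, -0.9) the arrows circulate clockwise. The curl (z-component) there is about -4; negative curl means clockwise rotation.

clockwise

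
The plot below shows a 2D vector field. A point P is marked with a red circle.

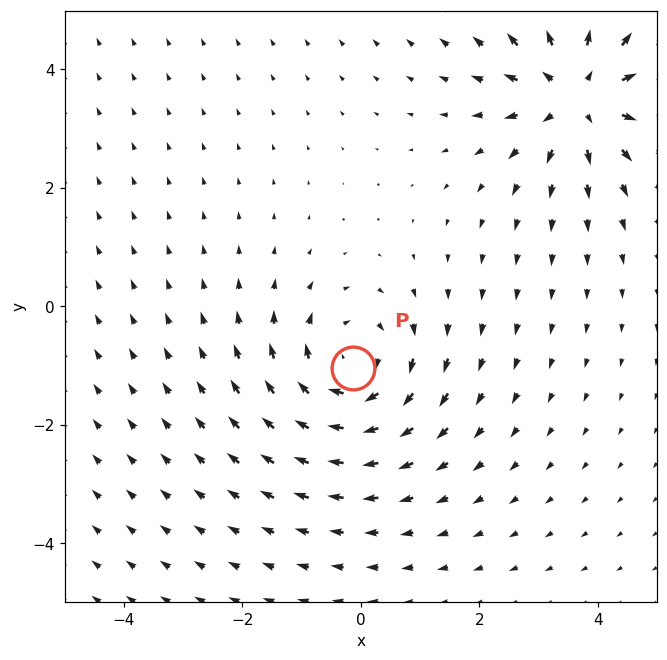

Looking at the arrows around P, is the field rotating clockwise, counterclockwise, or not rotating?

Near P at (-0.1, -1.0) the arrows circulate clockwise. The curl (z-component) there is about -4; negative curl means clockwise rotation.

clockwise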